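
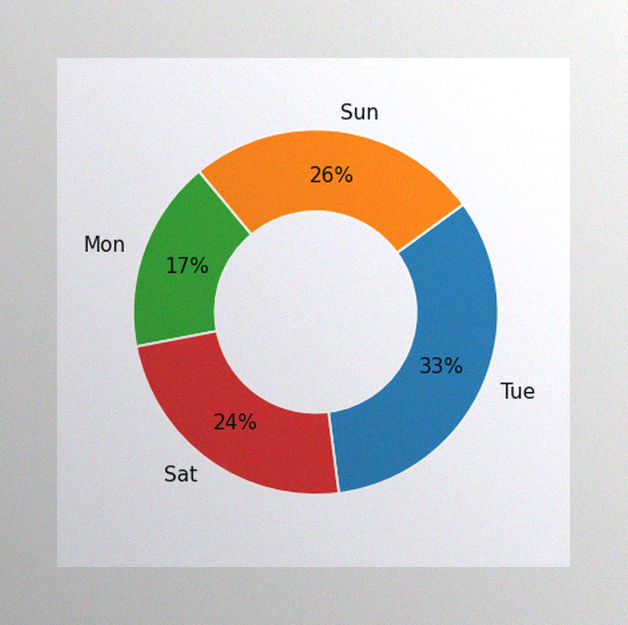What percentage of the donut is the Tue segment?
The image has some photo noise and uneven lighting. The Tue segment takes up 33% of the ring.

33%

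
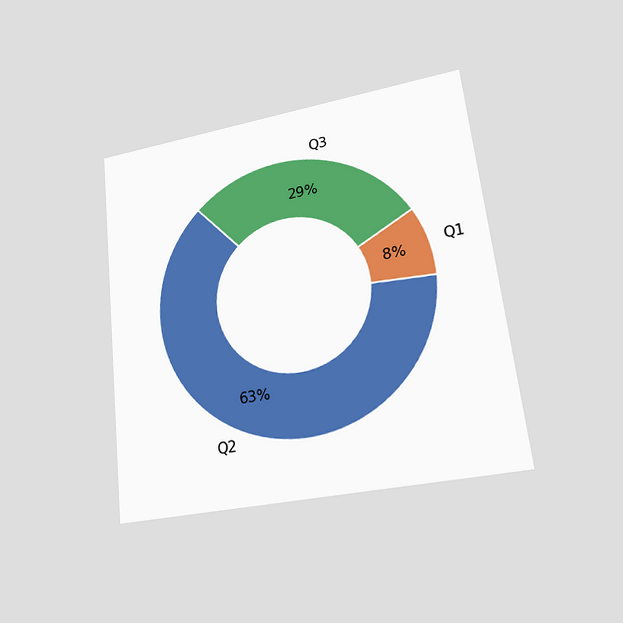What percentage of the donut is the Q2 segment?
The chart is tilted about 6° counter-clockwise and viewed at a slight angle. The Q2 segment takes up 63% of the ring.

63%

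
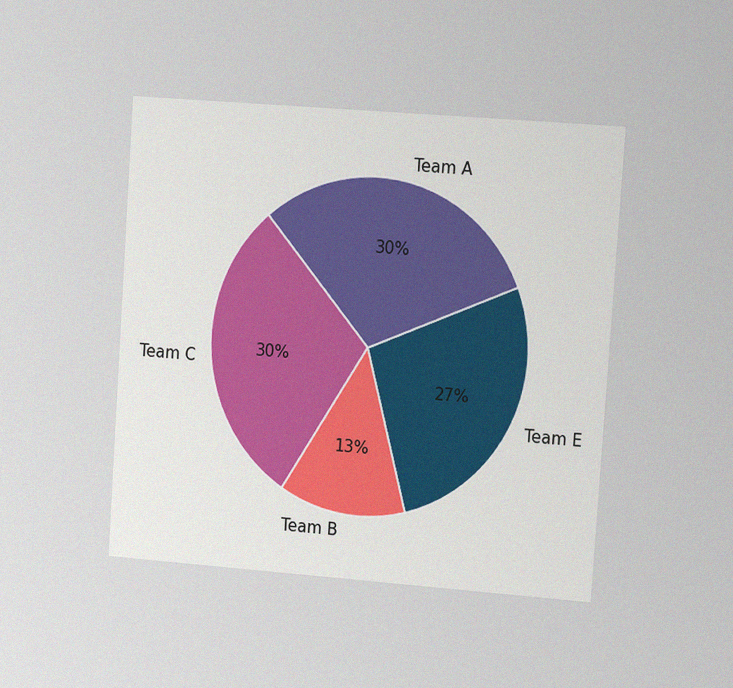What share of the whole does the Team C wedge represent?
The chart is tilted about 4° clockwise and viewed slightly from the right, with some photo noise. The Team C slice takes up 30% of the pie.

30%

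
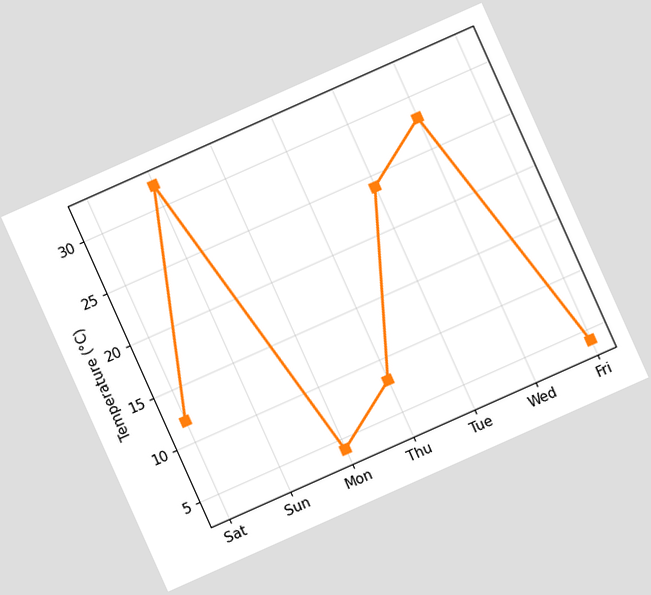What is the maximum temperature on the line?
32°C

The chart is tilted about 24° counter-clockwise. The highest point is at Sun, and reading across to the y-axis gives 32°C.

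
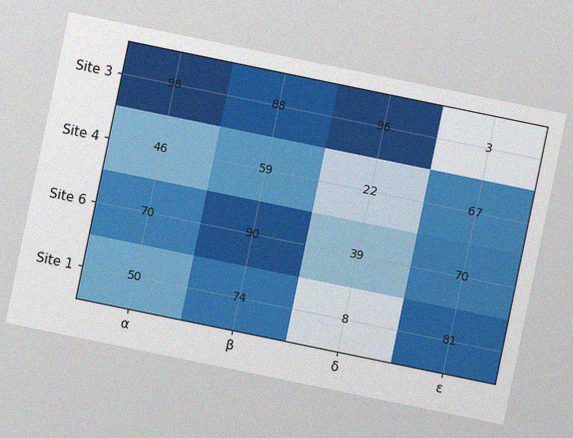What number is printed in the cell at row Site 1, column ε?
The chart is tilted about 12° clockwise, with some photo noise. The (Site 1, ε) cell reads 81.

81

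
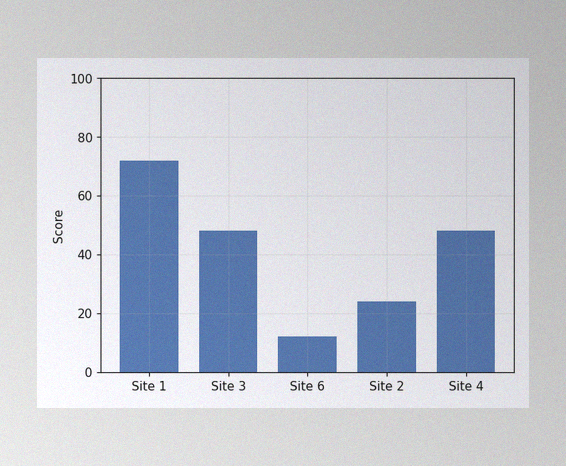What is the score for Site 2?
The image has some photo noise and uneven lighting. Reading along the chart's y-axis, the Site 2 bar reaches 24.

24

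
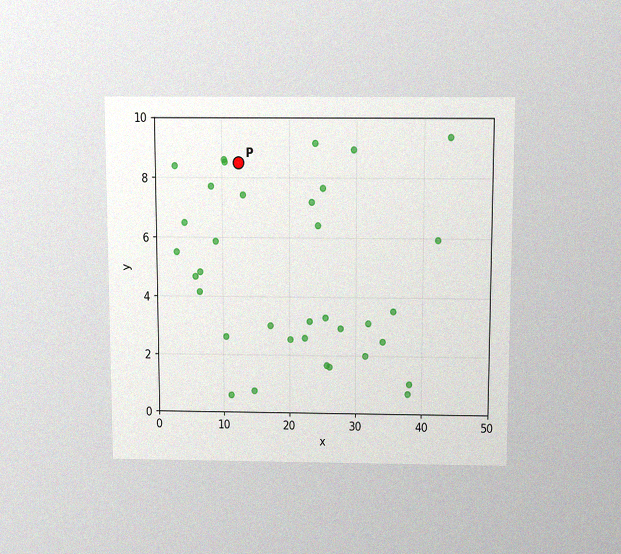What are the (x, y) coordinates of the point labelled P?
(12.5, 8.5)

The chart is viewed slightly from above, with some photo noise. Following the gridlines from P to each axis, P sits at (12.5, 8.5).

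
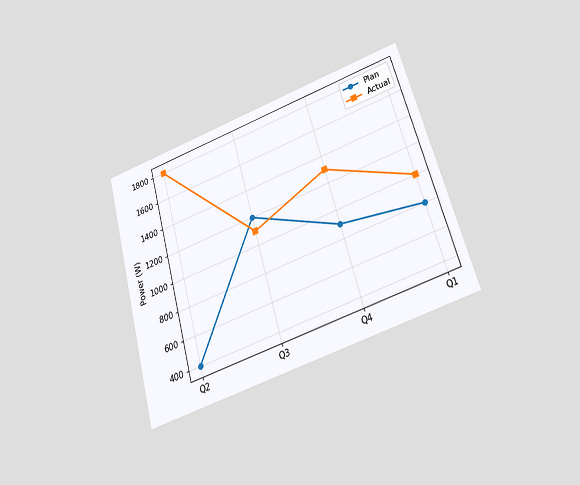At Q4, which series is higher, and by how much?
The chart is tilted about 16° counter-clockwise and viewed slightly from below. At Q4, Actual sits above the other line by 400W.

Actual, by 400W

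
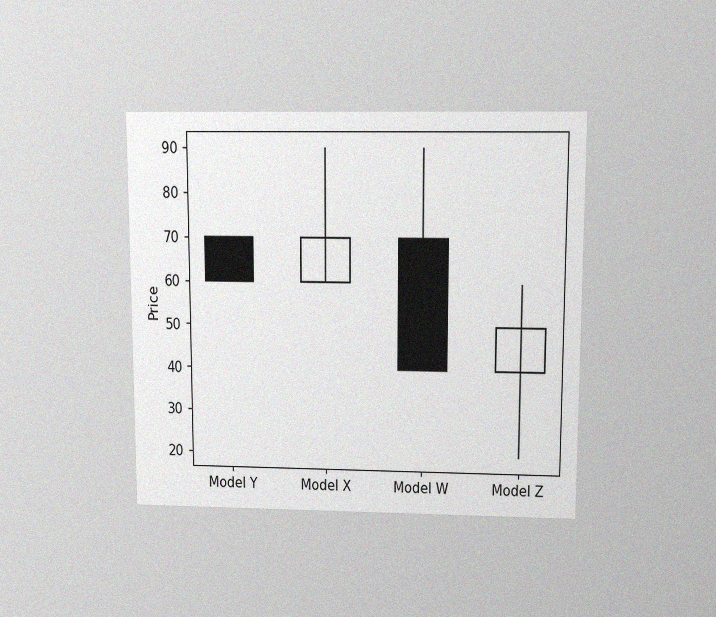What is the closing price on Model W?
40

The chart is viewed slightly from above, with some photo noise. The Model W candle closes at 40.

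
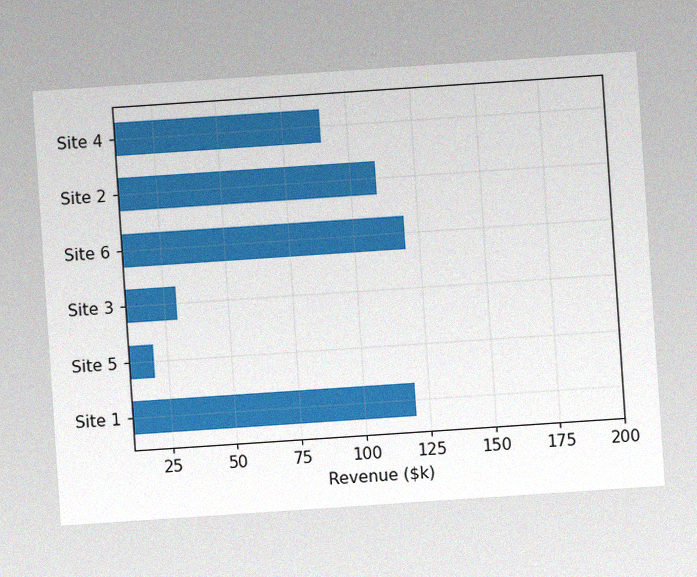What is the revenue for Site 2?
The chart is tilted about 4° counter-clockwise, with some photo noise. Reading along the chart's x-axis, the Site 2 bar reaches $110k.

$110k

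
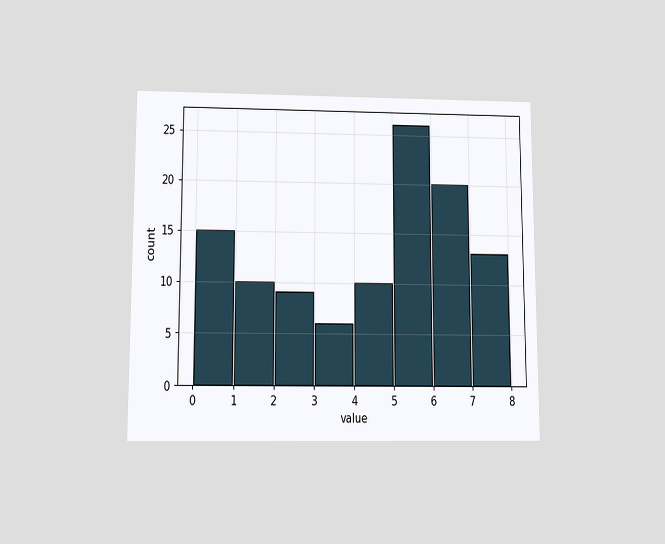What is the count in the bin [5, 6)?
26

The chart is viewed slightly from below. The [5, 6) bin has height 26.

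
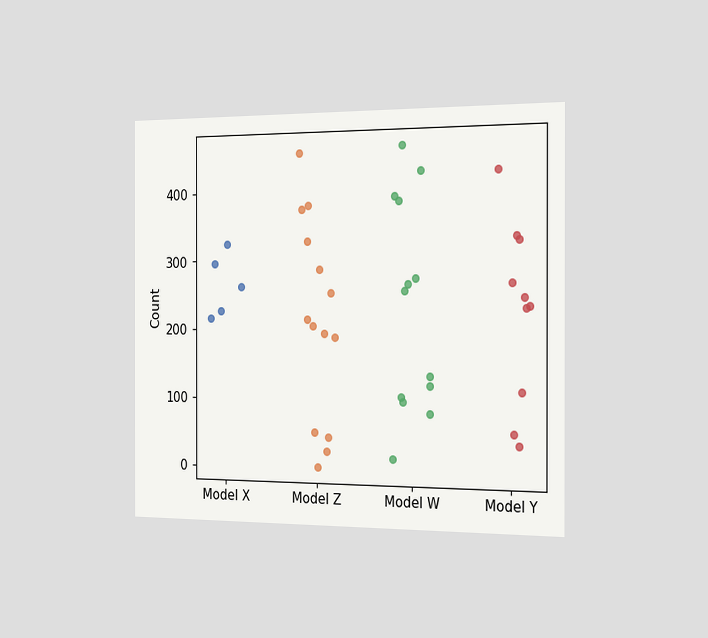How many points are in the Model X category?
The chart is viewed slightly from the right. Counting the markers in the Model X column gives 5.

5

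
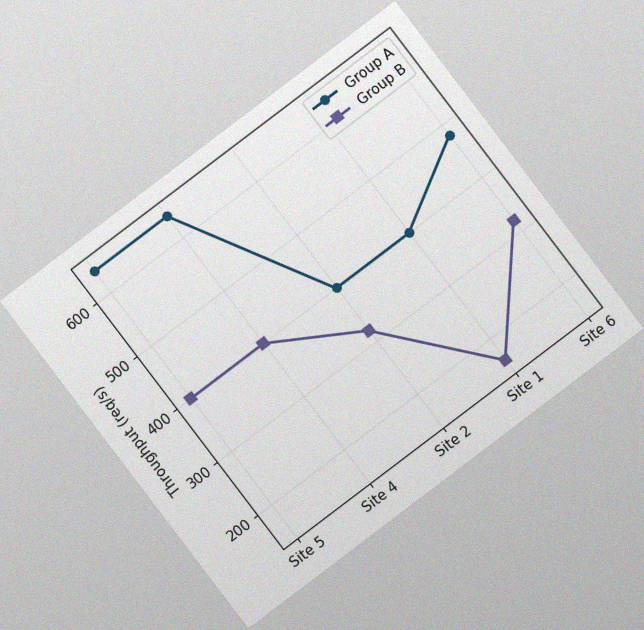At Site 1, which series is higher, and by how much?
Group A, by 240req/s

The chart is tilted about 37° counter-clockwise, with some photo noise. At Site 1, Group A sits above the other line by 240req/s.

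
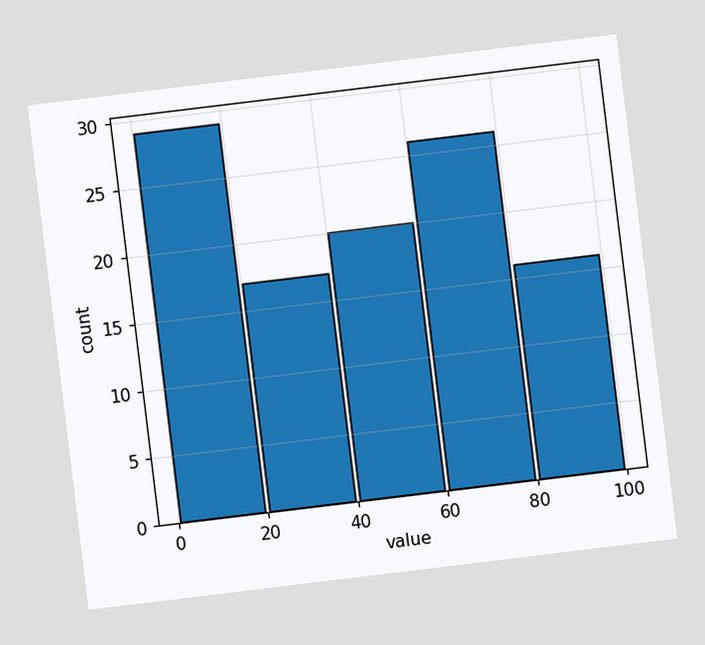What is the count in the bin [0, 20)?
The chart is tilted about 7° counter-clockwise. The [0, 20) bin has height 29.

29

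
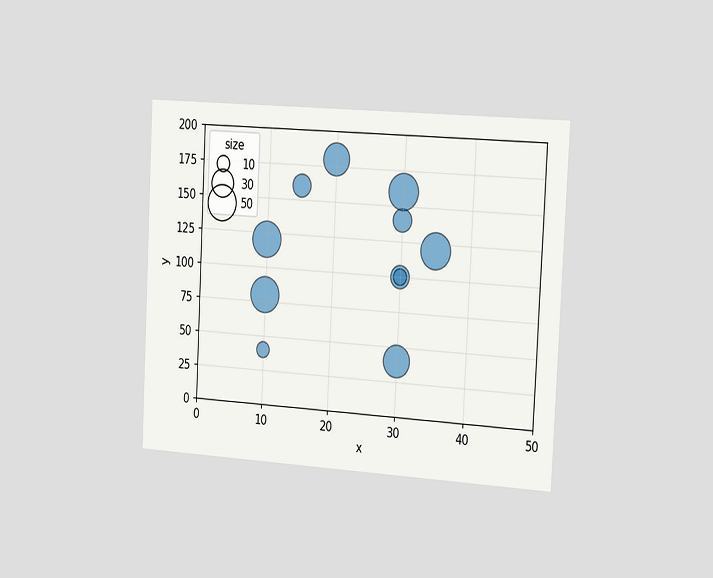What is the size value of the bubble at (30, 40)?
The chart is tilted about 3° clockwise and viewed slightly from the right. Matching the bubble at (30, 40) against the size legend gives 40.

40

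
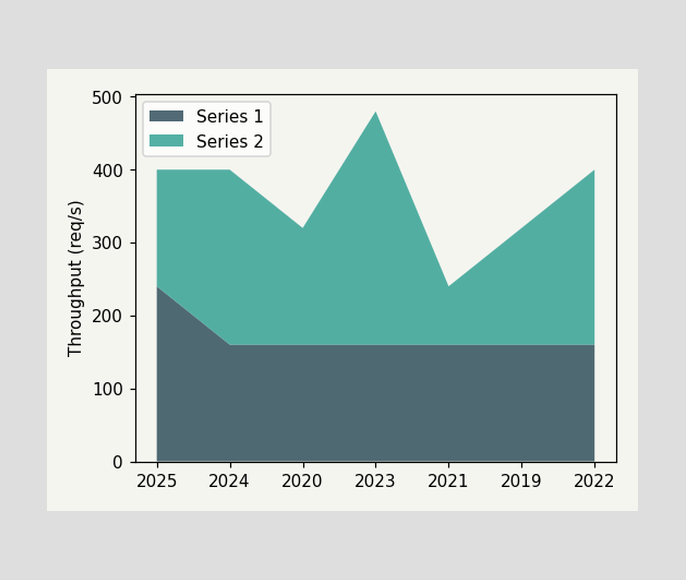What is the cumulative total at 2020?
320req/s

The stacked total at 2020 reaches 320req/s.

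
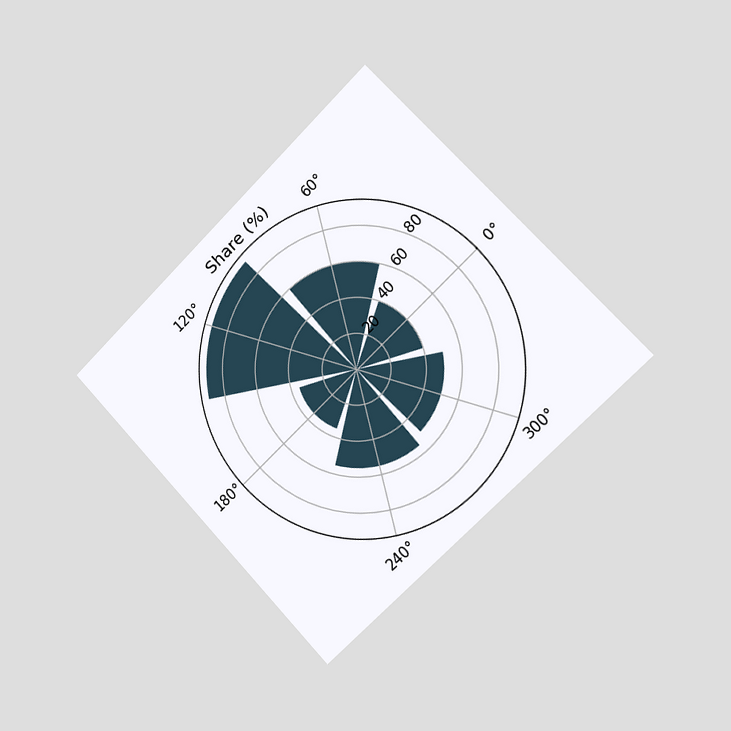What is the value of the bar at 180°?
35%

The chart is tilted about 44° counter-clockwise and viewed slightly from the right. The bar at 180° reaches 35% on the radial axis.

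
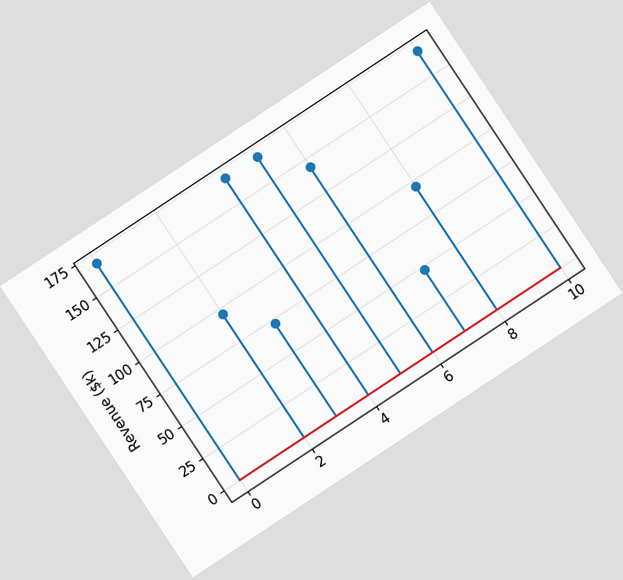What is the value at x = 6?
The chart is tilted about 34° counter-clockwise. The stem at x=6 reaches $144k.

$144k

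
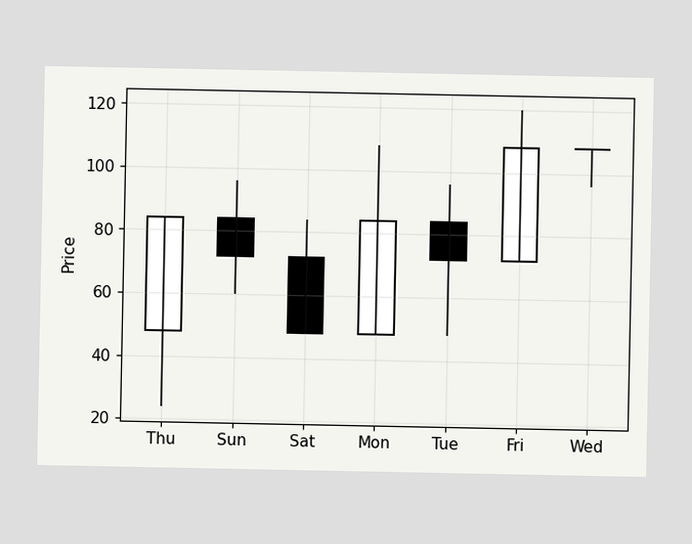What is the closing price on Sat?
The Sat candle closes at 48.

48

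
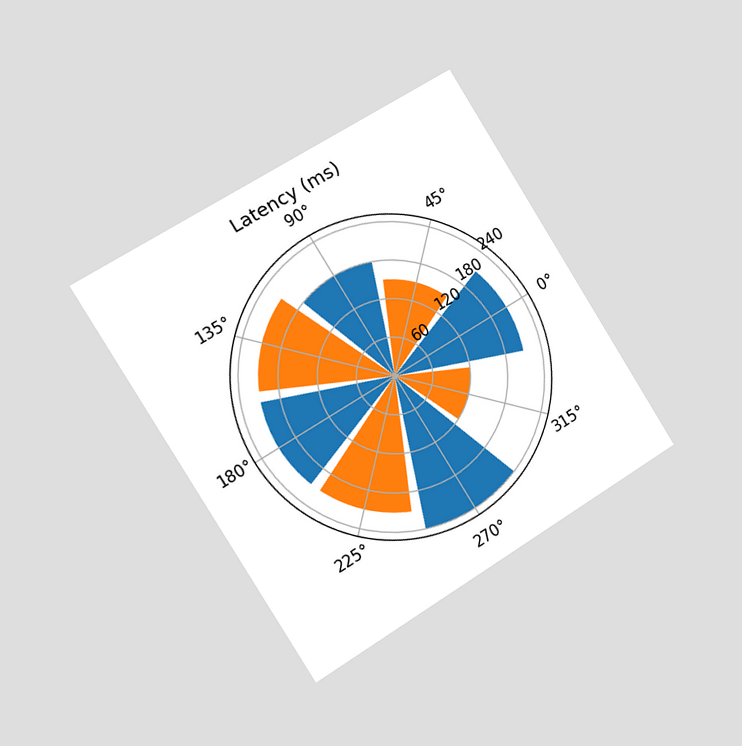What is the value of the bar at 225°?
The chart is tilted about 32° counter-clockwise and viewed slightly from the left. The bar at 225° reaches 210ms on the radial axis.

210ms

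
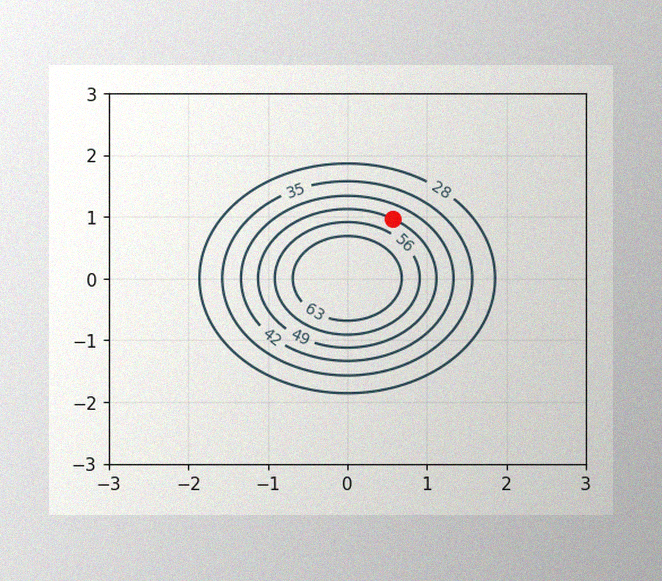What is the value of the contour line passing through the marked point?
49

The image has some photo noise and uneven lighting. The marked point sits on the contour labelled 49.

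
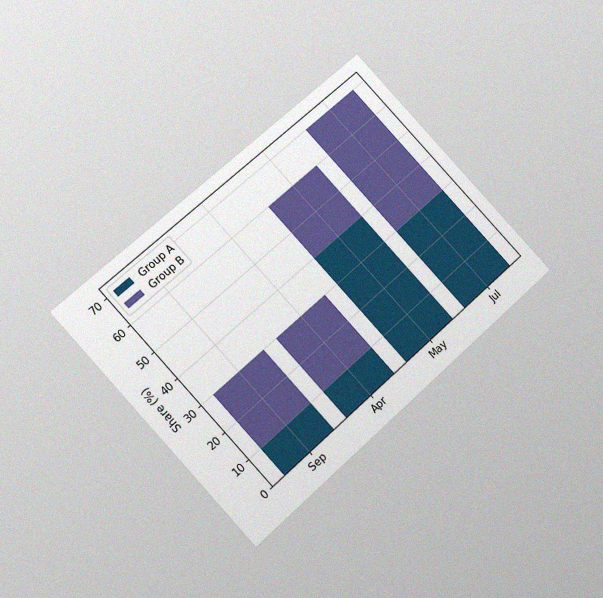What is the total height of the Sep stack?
The chart is tilted about 42° counter-clockwise and viewed at a slight angle, with some photo noise. The Sep stack's top reaches 30% on the y-axis.

30%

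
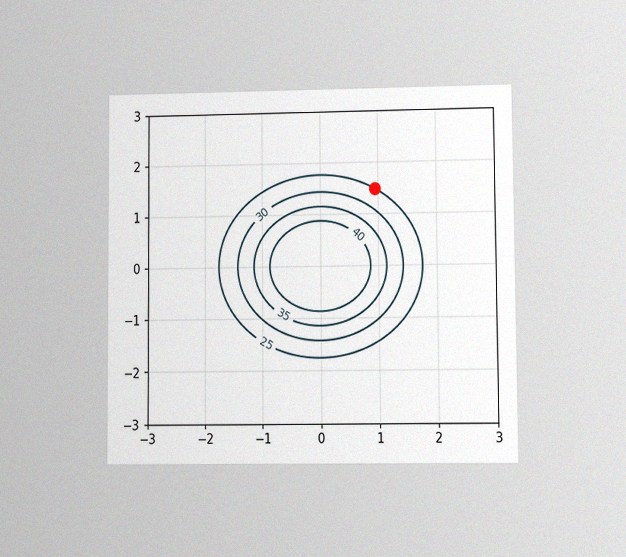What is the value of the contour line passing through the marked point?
The chart is viewed at a slight angle, with some photo noise. The marked point sits on the contour labelled 25.

25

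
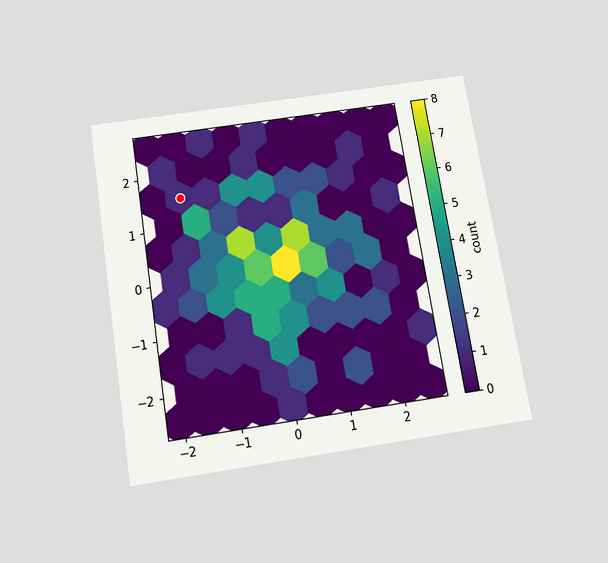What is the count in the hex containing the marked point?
1

The chart is tilted about 9° counter-clockwise and viewed slightly from below. The marked hex reads 1 on the colorbar.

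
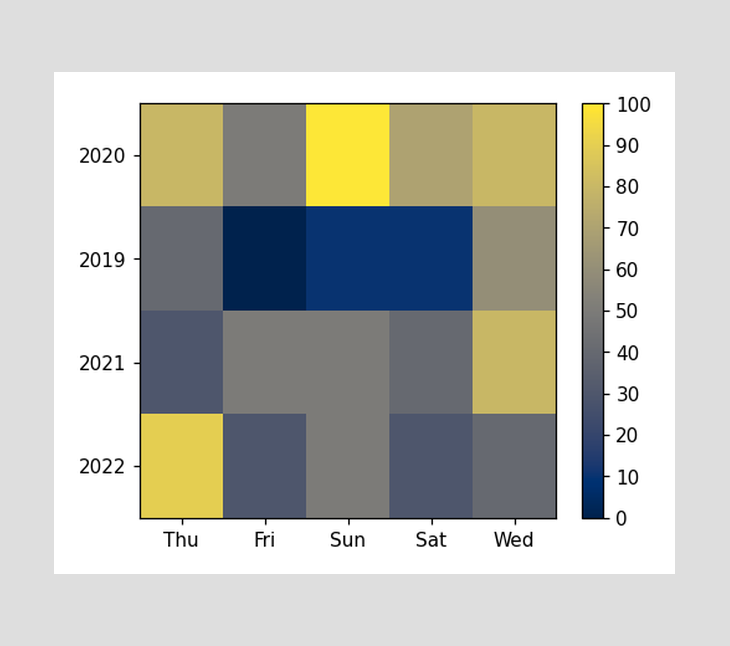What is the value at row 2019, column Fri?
Matching cell (2019, Fri) against the colorbar gives 0.

0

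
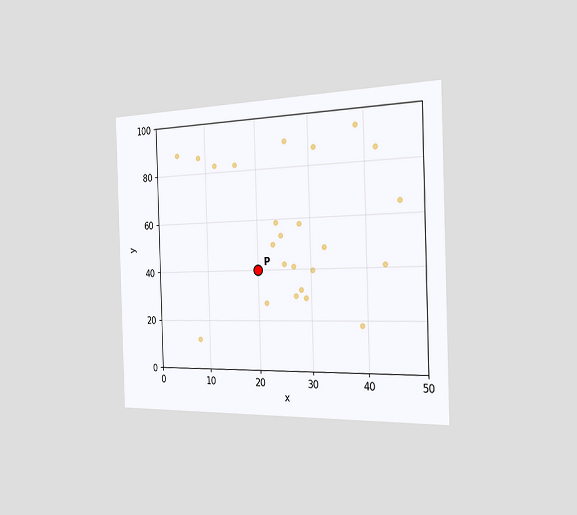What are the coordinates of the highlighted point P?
(20, 40)

The chart is viewed slightly from the right. Following the gridlines from P to each axis, P sits at (20, 40).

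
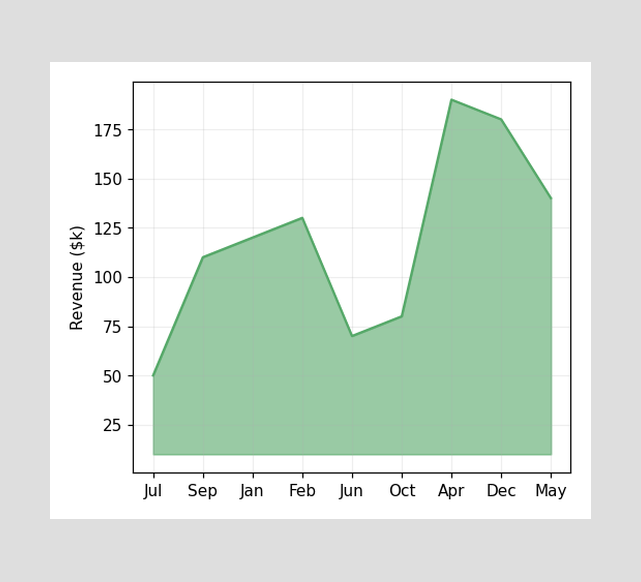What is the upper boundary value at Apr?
At Apr the upper boundary is at $190k.

$190k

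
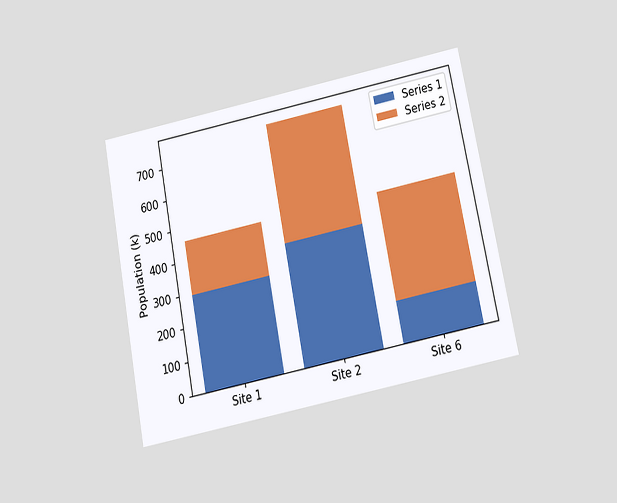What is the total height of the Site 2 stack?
756k

The chart is tilted about 11° counter-clockwise and viewed slightly from below. The Site 2 stack's top reaches 756k on the y-axis.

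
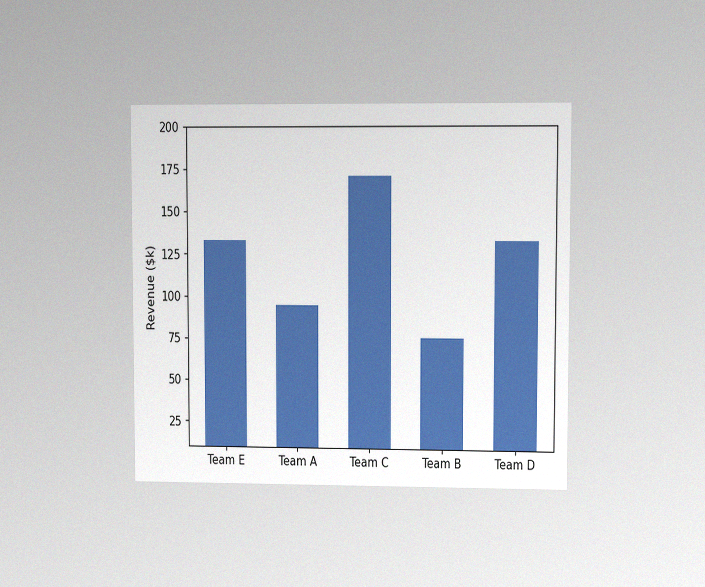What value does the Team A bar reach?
The chart is viewed at a slight angle, with some photo noise. Reading along the chart's y-axis, the Team A bar reaches $95k.

$95k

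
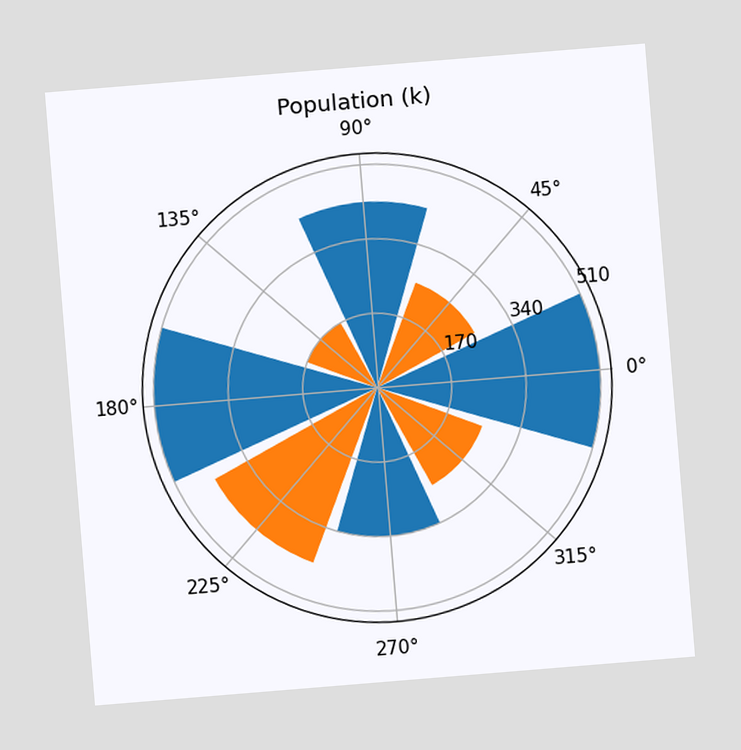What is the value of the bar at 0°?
510k

The chart is tilted about 5° counter-clockwise. The bar at 0° reaches 510k on the radial axis.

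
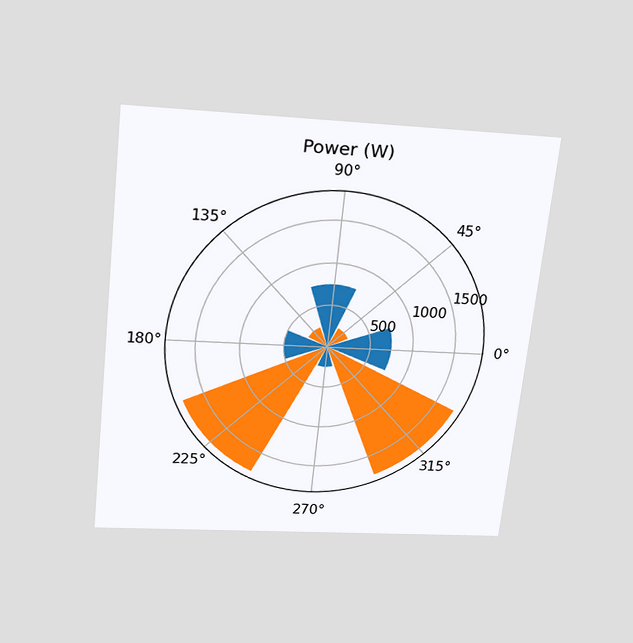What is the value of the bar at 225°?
The chart is tilted about 6° clockwise and viewed slightly from above. The bar at 225° reaches 1750W on the radial axis.

1750W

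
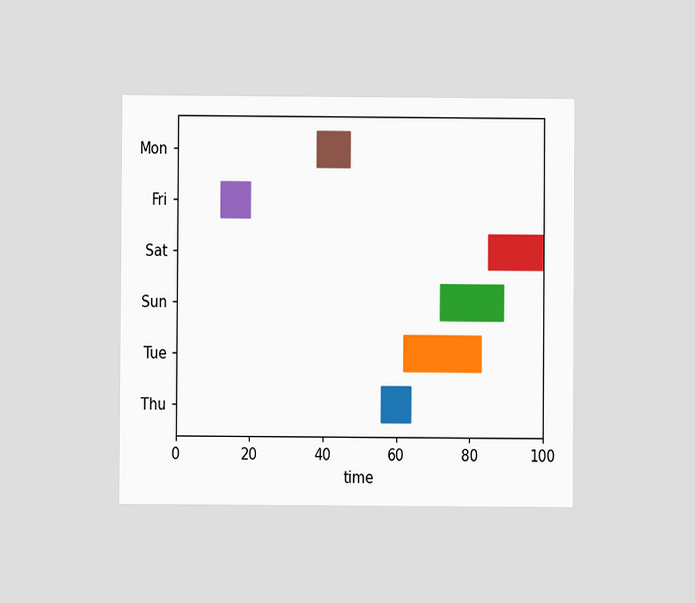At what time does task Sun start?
The chart is viewed at a slight angle. The Sun bar begins at t=72.

72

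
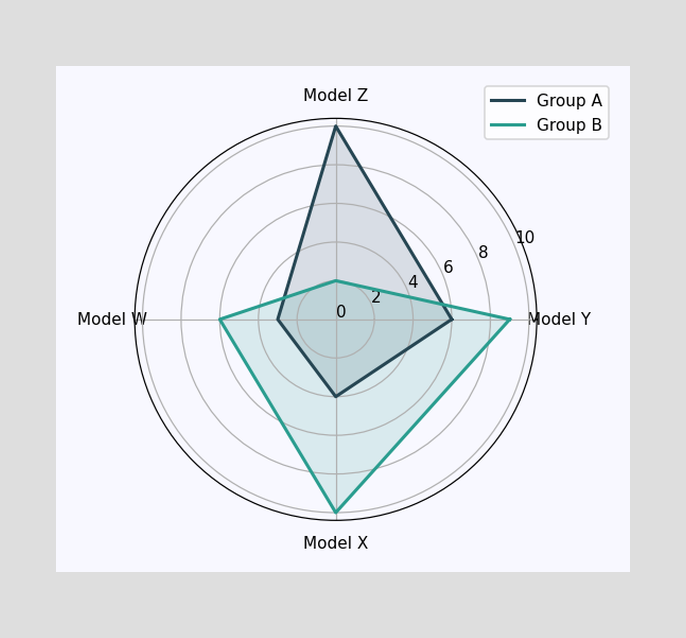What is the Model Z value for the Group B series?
On the Model Z axis, Group B reaches 2.

2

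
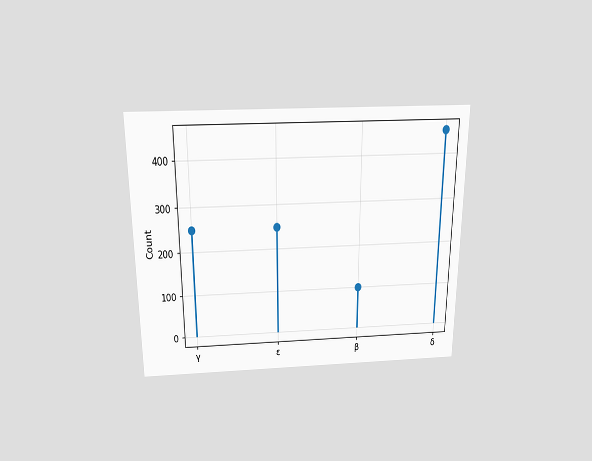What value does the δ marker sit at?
450

The chart is viewed slightly from above. The δ marker sits at 450.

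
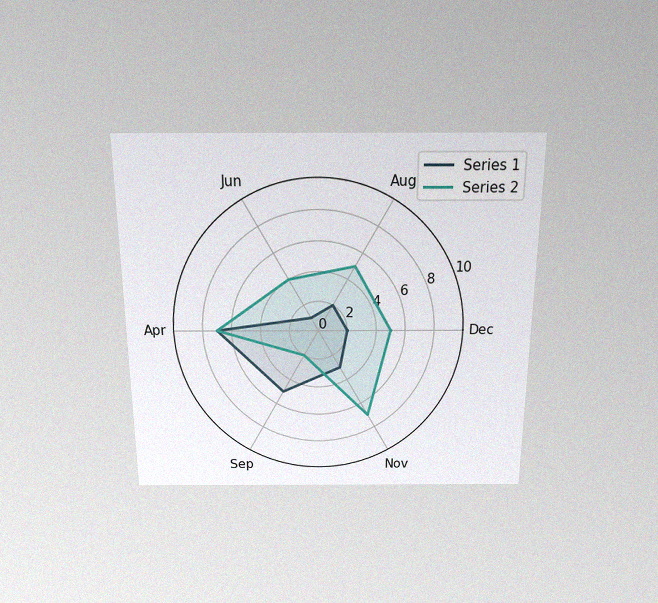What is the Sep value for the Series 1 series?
5

The chart is viewed slightly from above, with some photo noise. On the Sep axis, Series 1 reaches 5.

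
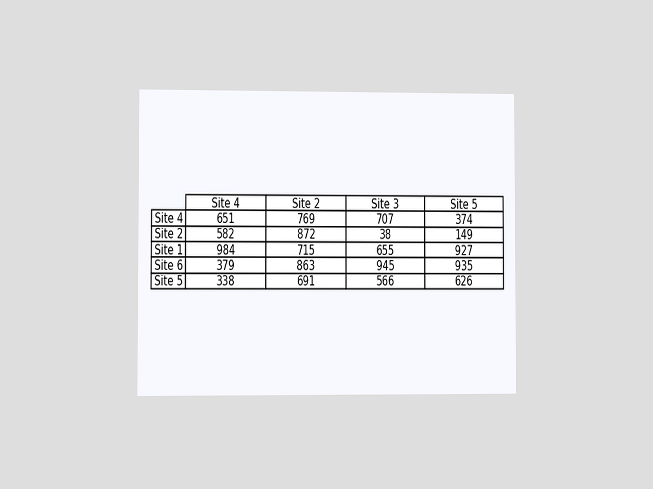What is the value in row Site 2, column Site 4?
582

The chart is viewed at a slight angle. The (Site 2, Site 4) cell reads 582.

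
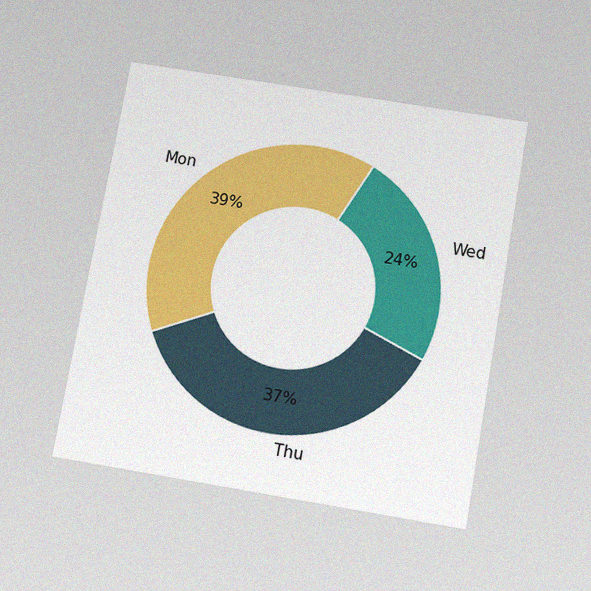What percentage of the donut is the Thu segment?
37%

The chart is tilted about 10° clockwise and viewed slightly from below, with some photo noise. The Thu segment takes up 37% of the ring.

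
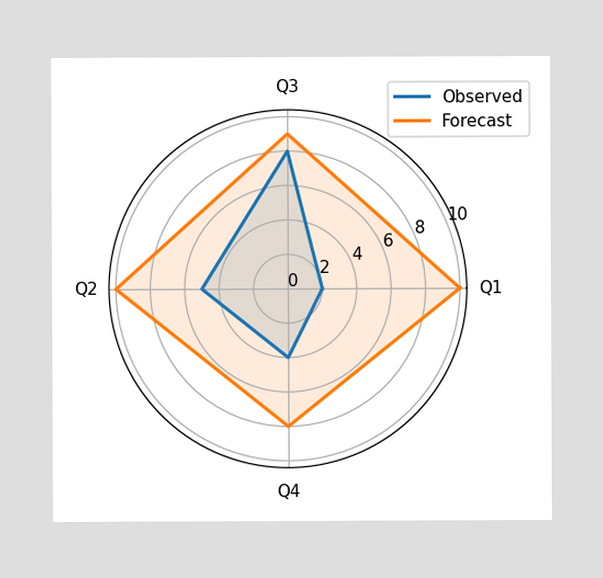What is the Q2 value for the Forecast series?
10

On the Q2 axis, Forecast reaches 10.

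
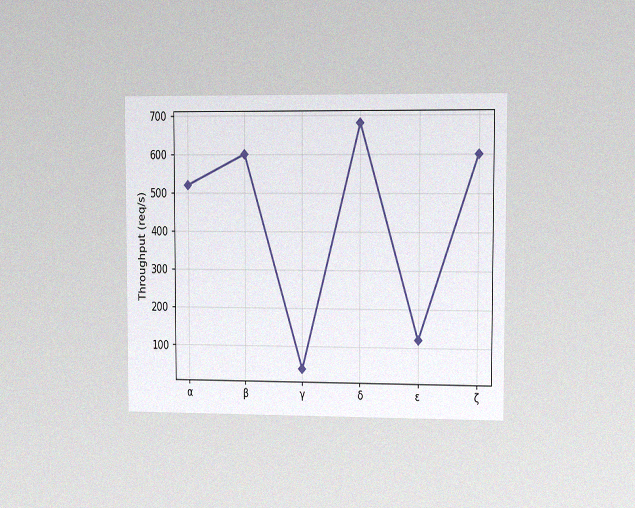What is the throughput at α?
520req/s

The chart is viewed slightly from the right, with some photo noise. At α, the line is at 520req/s.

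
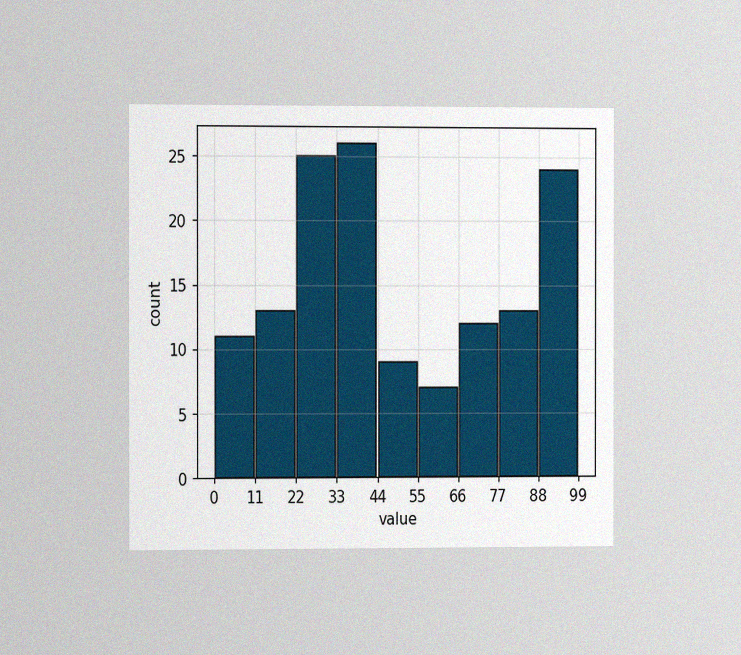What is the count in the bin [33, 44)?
26

The chart is viewed slightly from the left, with some photo noise. The [33, 44) bin has height 26.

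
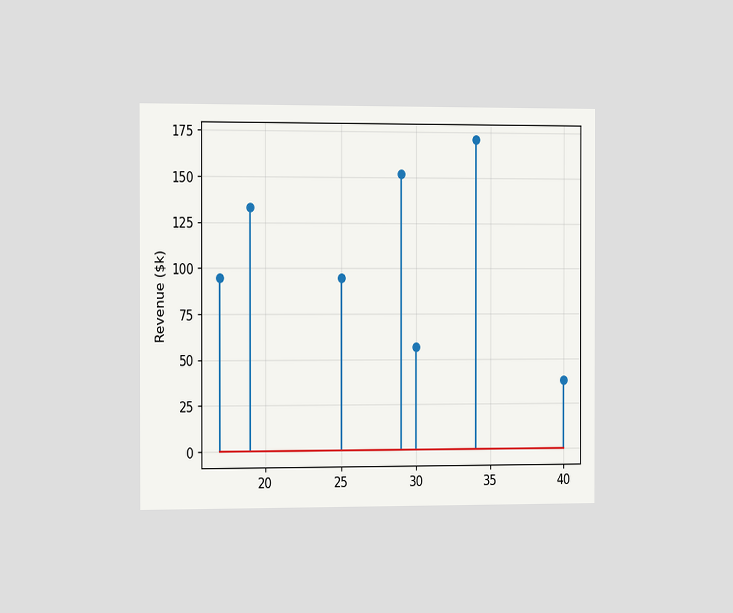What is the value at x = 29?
The chart is viewed slightly from the left. The stem at x=29 reaches $152k.

$152k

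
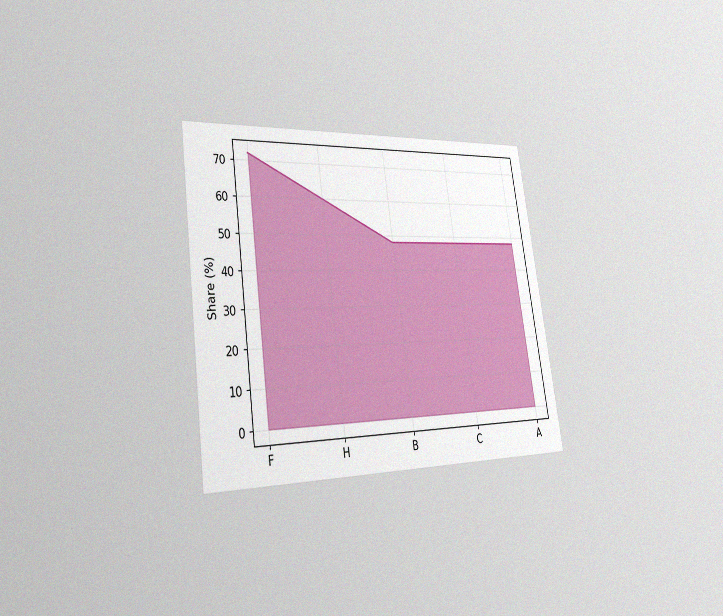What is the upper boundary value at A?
48%

The chart is tilted about 8° counter-clockwise and viewed slightly from the left, with some photo noise. At A the upper boundary is at 48%.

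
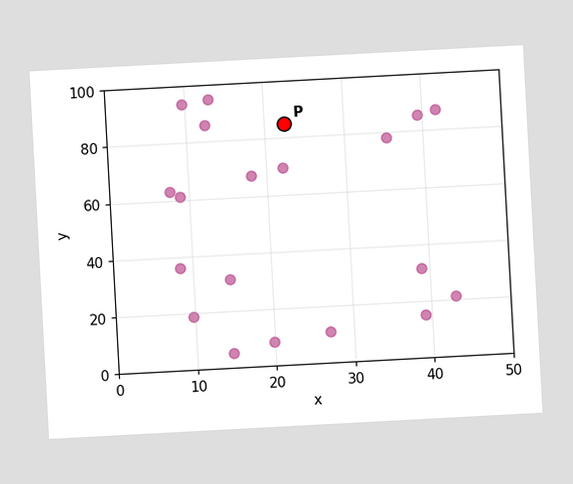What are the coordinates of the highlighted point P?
(22.5, 85)

The chart is tilted about 3° counter-clockwise. Following the gridlines from P to each axis, P sits at (22.5, 85).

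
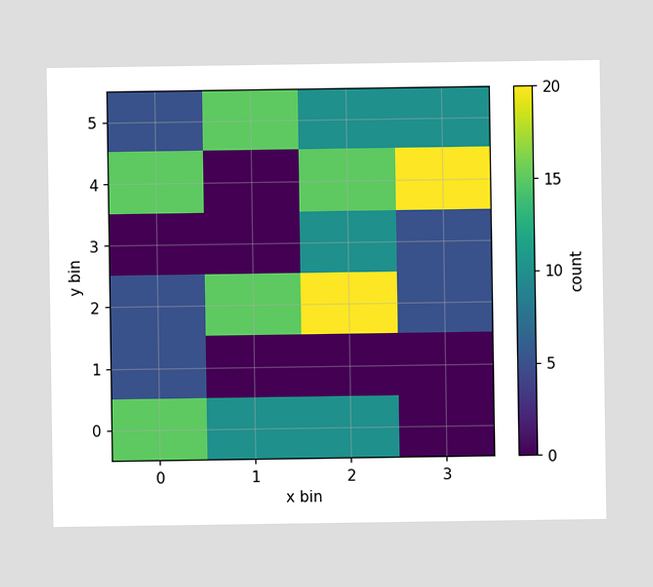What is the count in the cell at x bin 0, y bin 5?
5

Matching the cell (0, 5) against the colorbar gives 5.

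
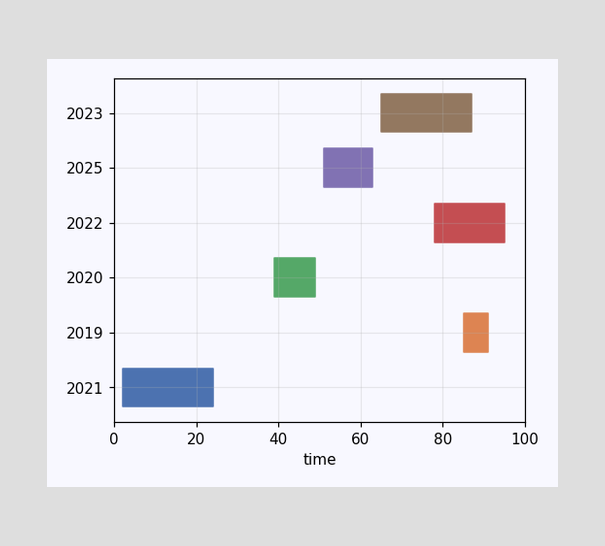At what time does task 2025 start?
The 2025 bar begins at t=51.

51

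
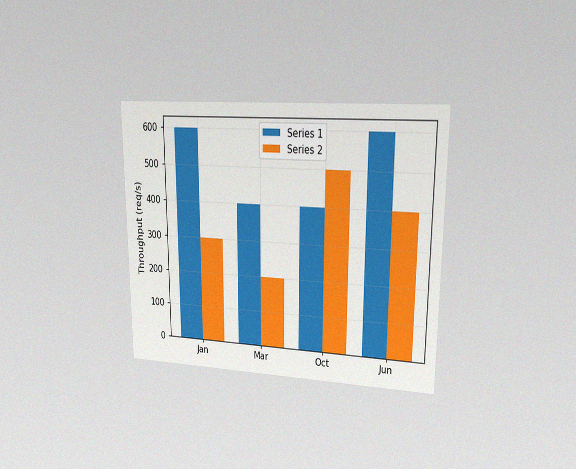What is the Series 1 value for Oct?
400req/s

The chart is viewed at a slight angle, with some photo noise. The Series 1 bar at Oct reaches 400req/s on the y-axis.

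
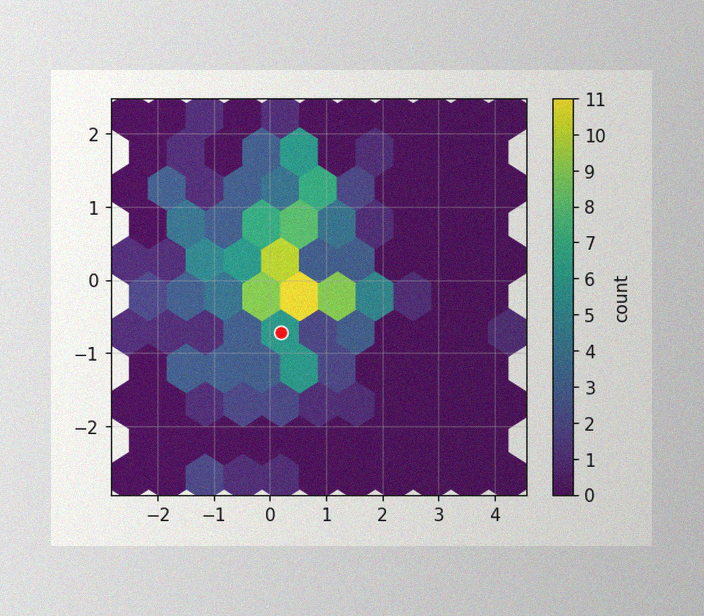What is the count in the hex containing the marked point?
The image has some photo noise and uneven lighting. The marked hex reads 6 on the colorbar.

6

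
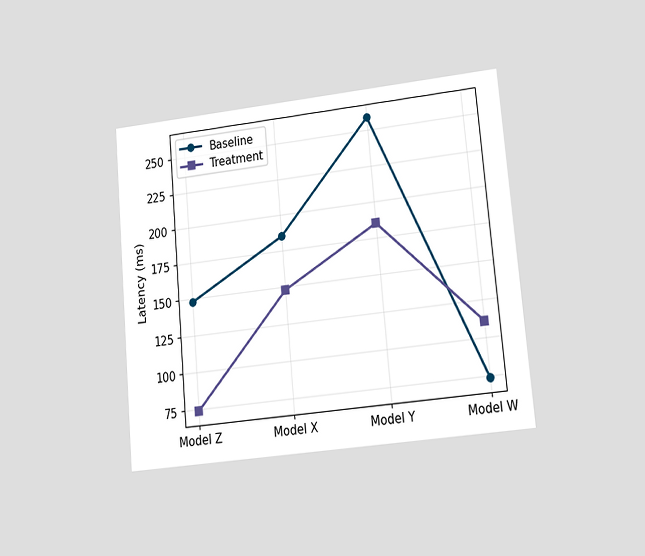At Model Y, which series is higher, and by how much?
Baseline, by 74ms

The chart is tilted about 5° counter-clockwise and viewed at a slight angle. At Model Y, Baseline sits above the other line by 74ms.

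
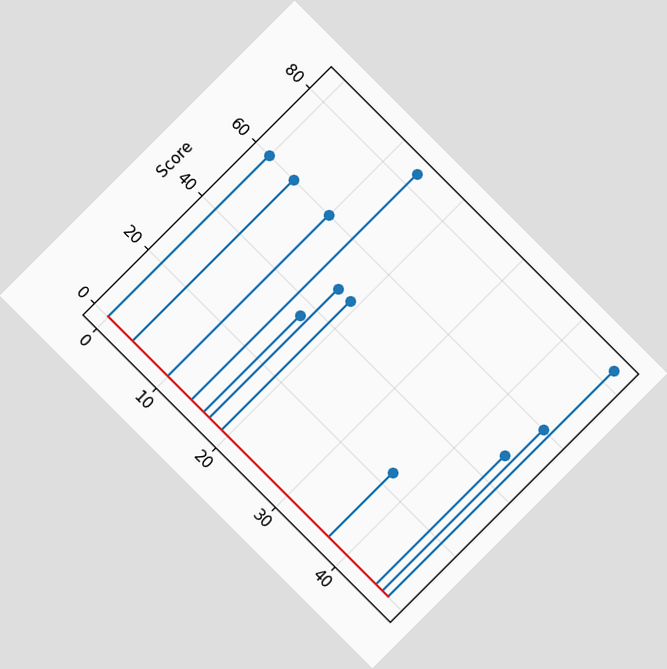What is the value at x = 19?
48

The chart is tilted about 45° clockwise. The stem at x=19 reaches 48.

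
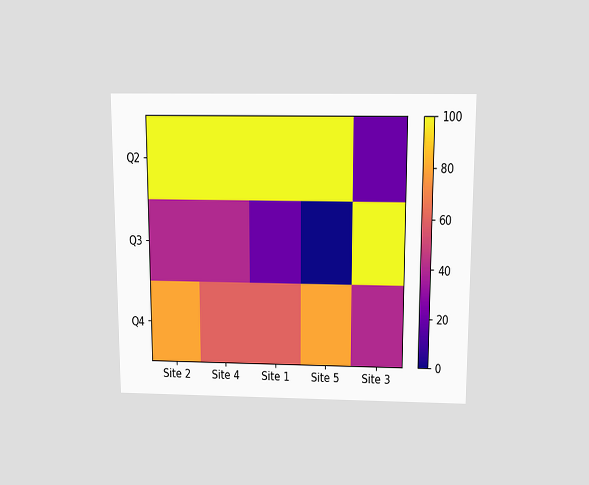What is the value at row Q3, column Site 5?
The chart is viewed slightly from above. Matching cell (Q3, Site 5) against the colorbar gives 0.

0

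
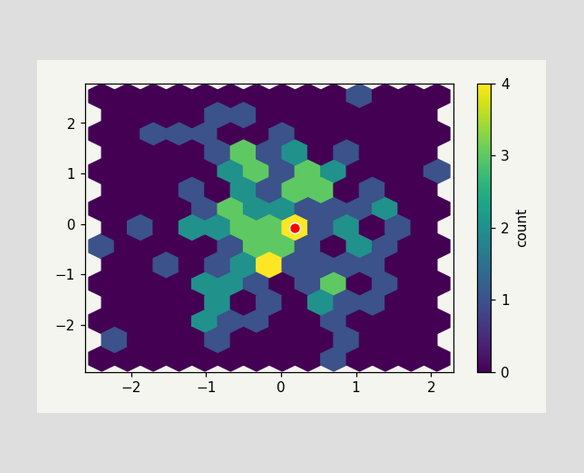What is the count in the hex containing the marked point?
4

The marked hex reads 4 on the colorbar.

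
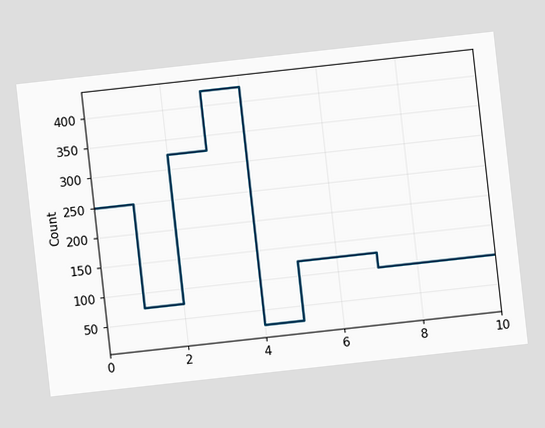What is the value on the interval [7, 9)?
100

The chart is tilted about 6° counter-clockwise. On [7, 9) the step sits at 100.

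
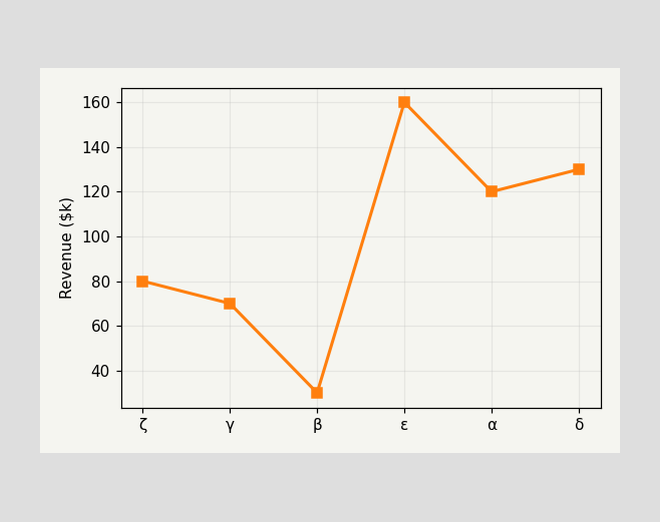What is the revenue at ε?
$160k

At ε, the line is at $160k.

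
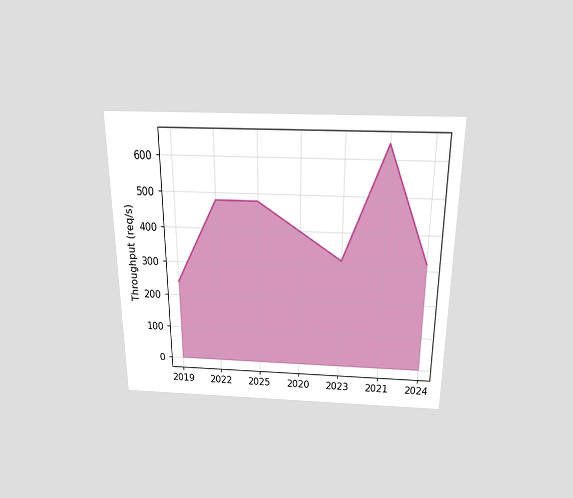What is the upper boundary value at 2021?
The chart is viewed slightly from above. At 2021 the upper boundary is at 640req/s.

640req/s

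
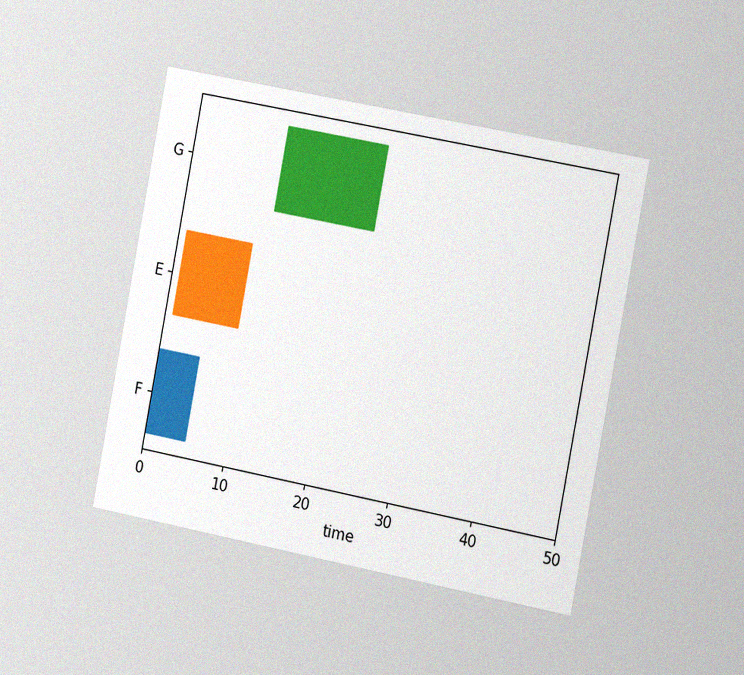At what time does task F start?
The chart is tilted about 11° clockwise and viewed slightly from the right, with some photo noise. The F bar begins at t=0.

0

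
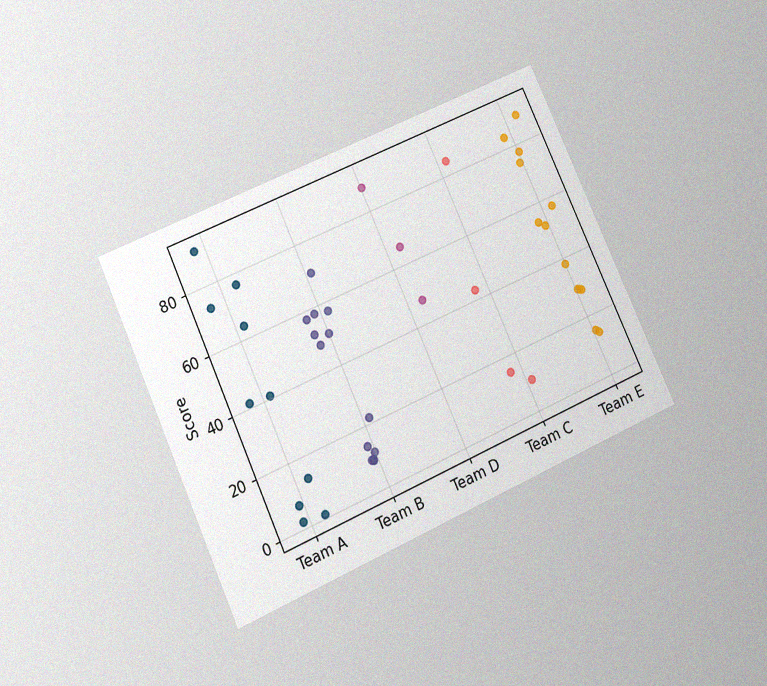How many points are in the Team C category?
4

The chart is tilted about 24° counter-clockwise and viewed at a slight angle, with some photo noise. Counting the markers in the Team C column gives 4.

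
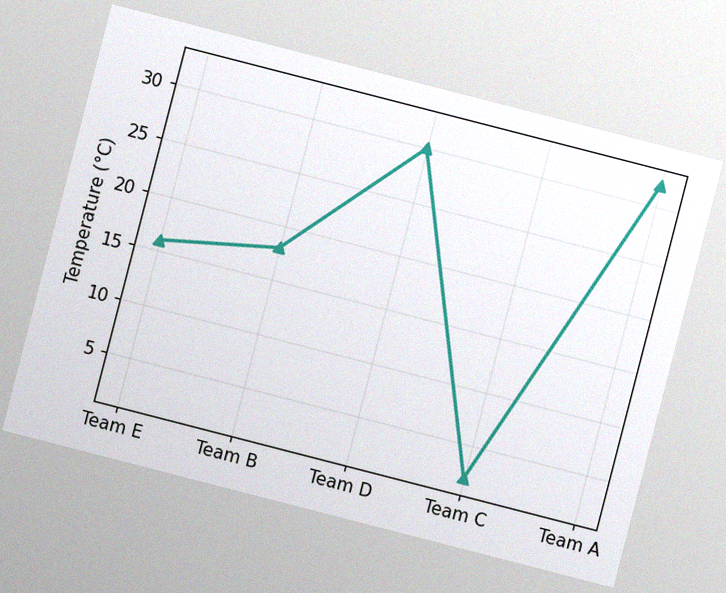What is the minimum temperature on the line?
2°C

The chart is tilted about 14° clockwise, with some photo noise. The lowest point is at Team C, and reading across to the y-axis gives 2°C.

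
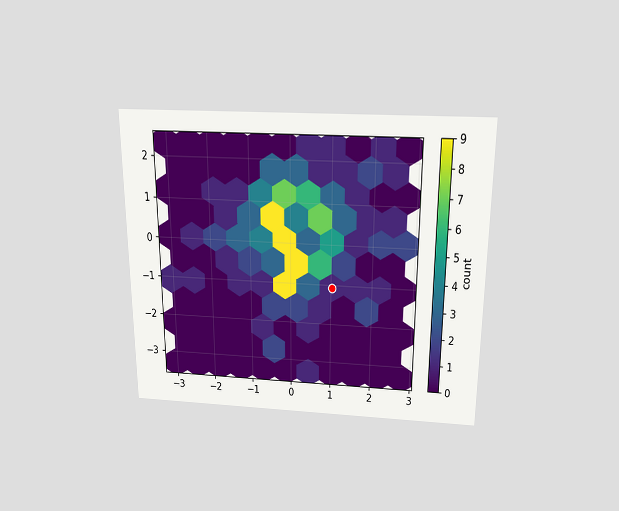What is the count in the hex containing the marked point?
1

The chart is viewed slightly from above. The marked hex reads 1 on the colorbar.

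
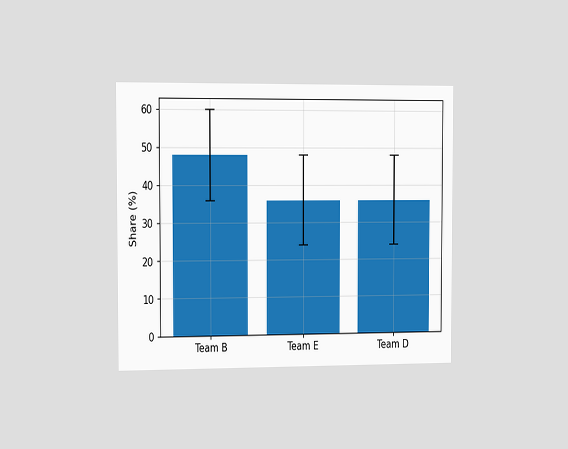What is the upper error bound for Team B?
The chart is viewed slightly from the left. The Team B bar's upper whisker reaches 60%.

60%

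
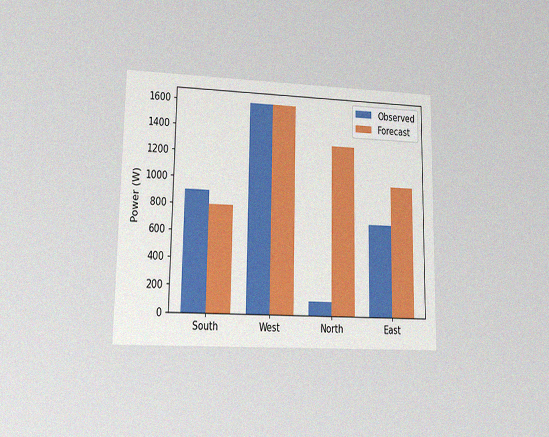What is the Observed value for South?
900W

The chart is viewed at a slight angle, with some photo noise. The Observed bar at South reaches 900W on the y-axis.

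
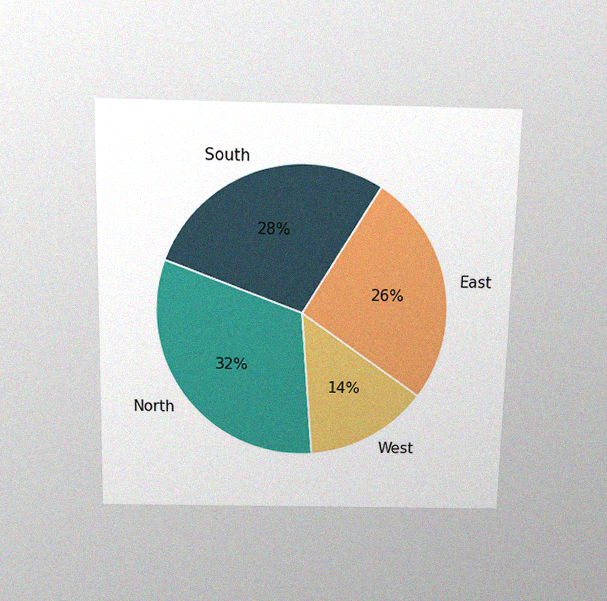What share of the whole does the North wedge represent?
32%

The chart is viewed slightly from above, with some photo noise. The North slice takes up 32% of the pie.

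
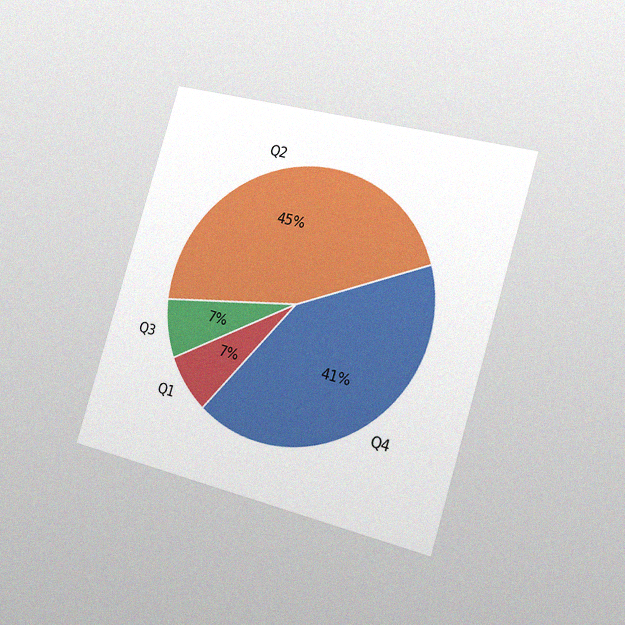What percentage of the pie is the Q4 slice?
41%

The chart is tilted about 16° clockwise and viewed slightly from the right, with some photo noise. The Q4 slice takes up 41% of the pie.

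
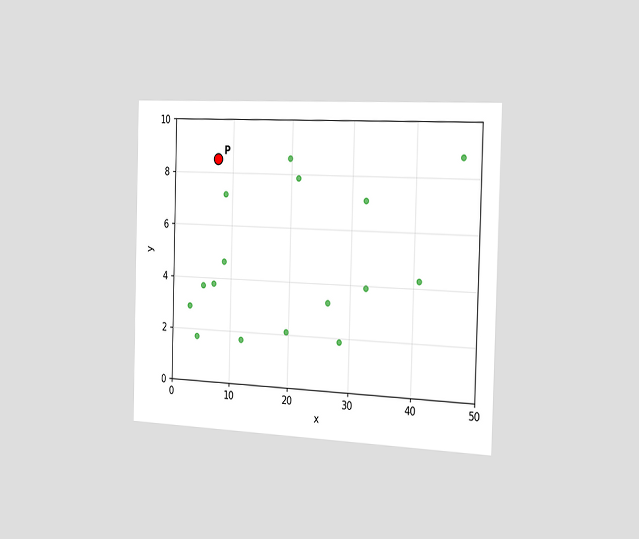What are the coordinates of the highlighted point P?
(7.5, 8.5)

The chart is viewed slightly from the right. Following the gridlines from P to each axis, P sits at (7.5, 8.5).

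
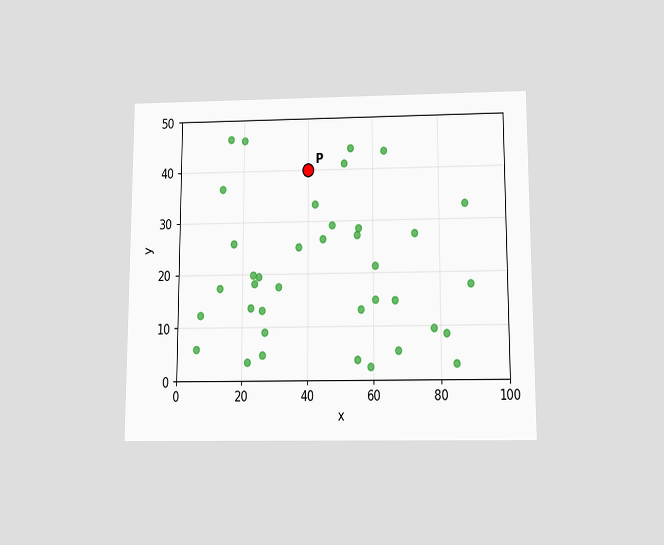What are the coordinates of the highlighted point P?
The chart is viewed slightly from below. Following the gridlines from P to each axis, P sits at (40, 40).

(40, 40)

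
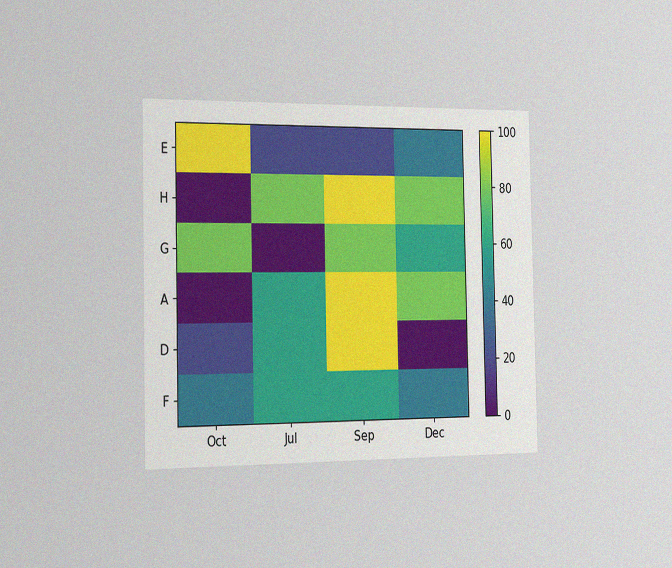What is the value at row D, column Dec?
The chart is viewed slightly from the left, with some photo noise. Matching cell (D, Dec) against the colorbar gives 0.

0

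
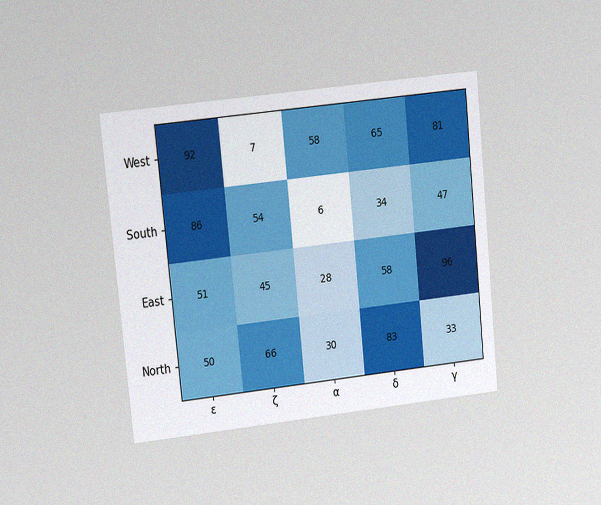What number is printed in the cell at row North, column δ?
The chart is tilted about 6° counter-clockwise and viewed at a slight angle, with some photo noise. The (North, δ) cell reads 83.

83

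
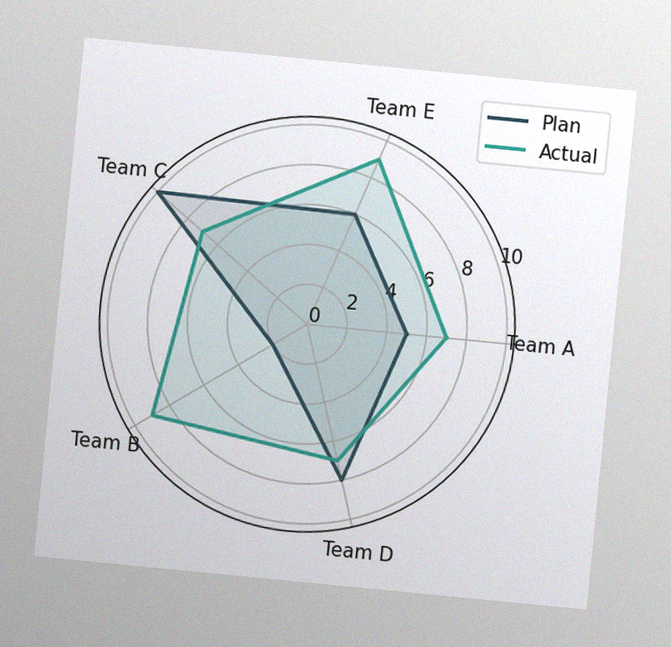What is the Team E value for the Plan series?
The chart is tilted about 6° clockwise, with some photo noise. On the Team E axis, Plan reaches 6.

6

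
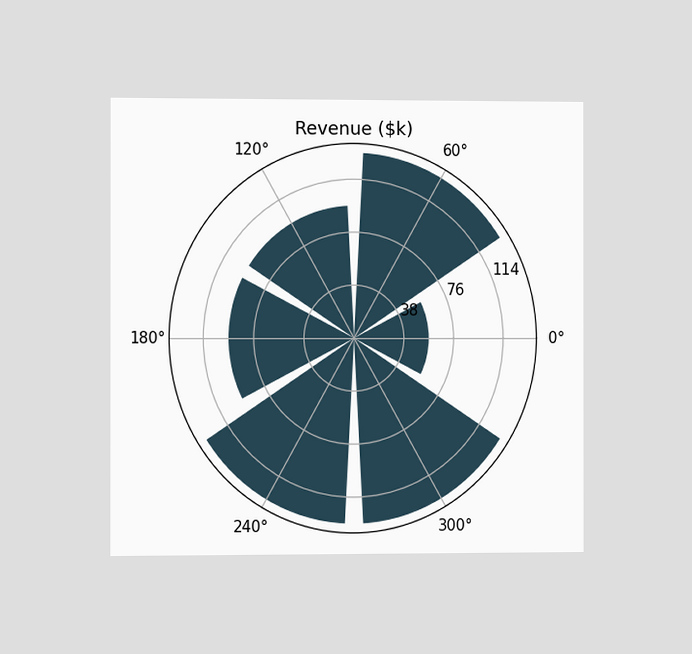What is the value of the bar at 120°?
$95k

The chart is viewed slightly from the left. The bar at 120° reaches $95k on the radial axis.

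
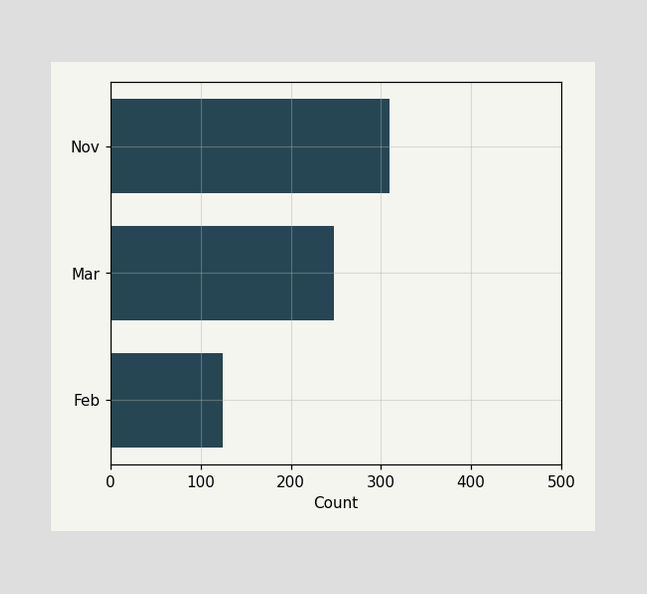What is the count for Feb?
124

Reading along the chart's x-axis, the Feb bar reaches 124.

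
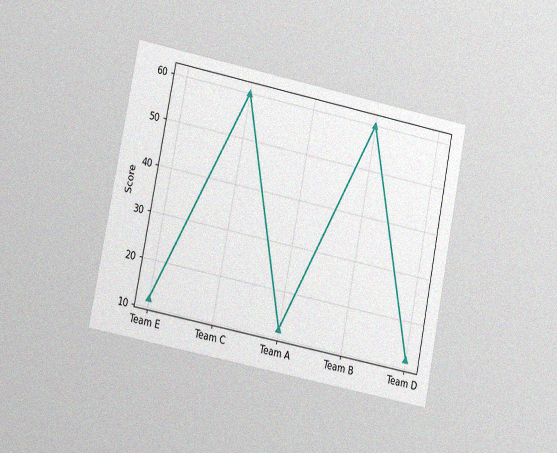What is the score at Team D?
The chart is tilted about 11° clockwise and viewed at a slight angle, with some photo noise. At Team D, the line is at 12.

12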